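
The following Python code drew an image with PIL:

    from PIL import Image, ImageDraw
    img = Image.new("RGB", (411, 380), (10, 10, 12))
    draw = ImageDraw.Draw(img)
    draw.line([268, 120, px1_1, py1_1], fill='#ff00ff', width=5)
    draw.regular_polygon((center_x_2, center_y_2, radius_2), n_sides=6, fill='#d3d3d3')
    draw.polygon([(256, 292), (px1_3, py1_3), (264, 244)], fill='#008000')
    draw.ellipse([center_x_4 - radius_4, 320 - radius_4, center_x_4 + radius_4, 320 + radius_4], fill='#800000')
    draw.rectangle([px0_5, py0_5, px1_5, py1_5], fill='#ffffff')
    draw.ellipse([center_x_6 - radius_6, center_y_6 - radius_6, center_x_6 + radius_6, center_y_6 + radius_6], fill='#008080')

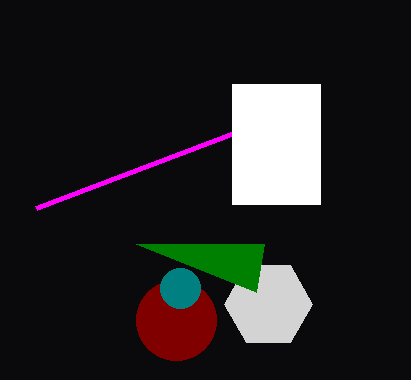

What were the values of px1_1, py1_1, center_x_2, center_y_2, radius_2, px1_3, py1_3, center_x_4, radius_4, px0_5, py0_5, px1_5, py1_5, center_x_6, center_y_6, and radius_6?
px1_1 = 36, py1_1 = 208, center_x_2 = 268, center_y_2 = 304, radius_2 = 44, px1_3 = 136, py1_3 = 244, center_x_4 = 176, radius_4 = 40, px0_5 = 232, py0_5 = 84, px1_5 = 320, py1_5 = 204, center_x_6 = 180, center_y_6 = 288, radius_6 = 20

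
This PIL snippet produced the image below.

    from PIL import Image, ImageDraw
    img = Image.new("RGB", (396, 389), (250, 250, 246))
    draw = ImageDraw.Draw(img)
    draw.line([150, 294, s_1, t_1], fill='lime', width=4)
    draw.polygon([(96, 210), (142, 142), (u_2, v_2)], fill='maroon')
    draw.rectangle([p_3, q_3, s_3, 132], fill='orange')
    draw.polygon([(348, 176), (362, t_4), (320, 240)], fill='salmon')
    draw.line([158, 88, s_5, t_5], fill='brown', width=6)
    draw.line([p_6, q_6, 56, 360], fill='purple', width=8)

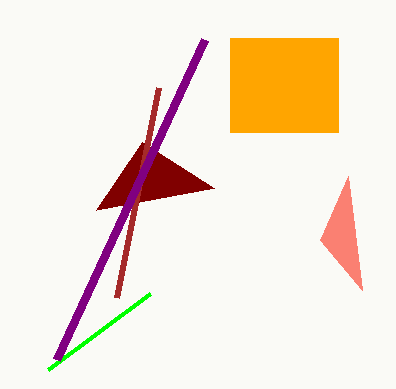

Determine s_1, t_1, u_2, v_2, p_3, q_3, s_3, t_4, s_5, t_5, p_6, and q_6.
s_1 = 48
t_1 = 370
u_2 = 214
v_2 = 188
p_3 = 230
q_3 = 38
s_3 = 338
t_4 = 290
s_5 = 116
t_5 = 298
p_6 = 204
q_6 = 40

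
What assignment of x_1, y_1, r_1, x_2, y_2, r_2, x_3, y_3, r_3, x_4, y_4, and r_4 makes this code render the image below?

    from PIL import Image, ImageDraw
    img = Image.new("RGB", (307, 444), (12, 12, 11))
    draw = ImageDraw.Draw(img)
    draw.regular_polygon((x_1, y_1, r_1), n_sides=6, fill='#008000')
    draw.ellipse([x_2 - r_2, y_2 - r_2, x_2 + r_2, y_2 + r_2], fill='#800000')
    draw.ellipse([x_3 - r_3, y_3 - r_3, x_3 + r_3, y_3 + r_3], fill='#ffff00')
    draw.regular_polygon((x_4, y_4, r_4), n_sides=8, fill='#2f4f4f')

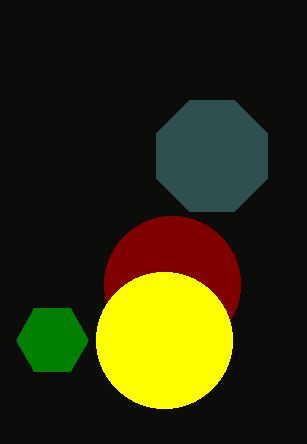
x_1 = 52
y_1 = 340
r_1 = 36
x_2 = 172
y_2 = 284
r_2 = 68
x_3 = 164
y_3 = 340
r_3 = 68
x_4 = 212
y_4 = 156
r_4 = 60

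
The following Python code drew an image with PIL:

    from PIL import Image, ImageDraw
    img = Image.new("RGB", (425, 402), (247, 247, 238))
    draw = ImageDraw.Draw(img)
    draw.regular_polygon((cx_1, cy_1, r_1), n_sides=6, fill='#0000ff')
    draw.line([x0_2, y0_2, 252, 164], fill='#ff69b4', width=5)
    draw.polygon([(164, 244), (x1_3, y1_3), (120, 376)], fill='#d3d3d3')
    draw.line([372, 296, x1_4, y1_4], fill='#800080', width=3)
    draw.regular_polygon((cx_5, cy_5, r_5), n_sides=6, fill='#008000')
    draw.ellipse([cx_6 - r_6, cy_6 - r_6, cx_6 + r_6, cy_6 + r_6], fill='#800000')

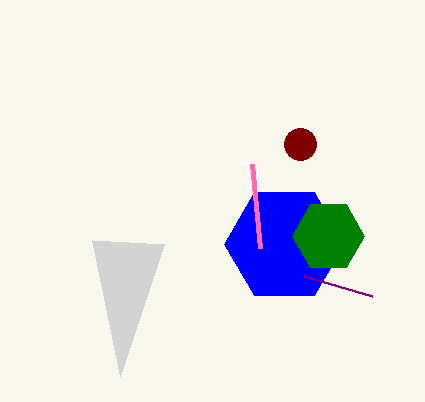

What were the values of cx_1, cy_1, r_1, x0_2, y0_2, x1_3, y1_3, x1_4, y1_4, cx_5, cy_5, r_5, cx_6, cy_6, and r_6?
cx_1 = 284
cy_1 = 244
r_1 = 60
x0_2 = 260
y0_2 = 248
x1_3 = 92
y1_3 = 240
x1_4 = 304
y1_4 = 276
cx_5 = 328
cy_5 = 236
r_5 = 36
cx_6 = 300
cy_6 = 144
r_6 = 16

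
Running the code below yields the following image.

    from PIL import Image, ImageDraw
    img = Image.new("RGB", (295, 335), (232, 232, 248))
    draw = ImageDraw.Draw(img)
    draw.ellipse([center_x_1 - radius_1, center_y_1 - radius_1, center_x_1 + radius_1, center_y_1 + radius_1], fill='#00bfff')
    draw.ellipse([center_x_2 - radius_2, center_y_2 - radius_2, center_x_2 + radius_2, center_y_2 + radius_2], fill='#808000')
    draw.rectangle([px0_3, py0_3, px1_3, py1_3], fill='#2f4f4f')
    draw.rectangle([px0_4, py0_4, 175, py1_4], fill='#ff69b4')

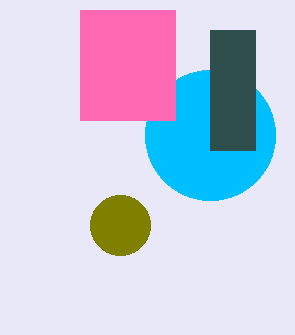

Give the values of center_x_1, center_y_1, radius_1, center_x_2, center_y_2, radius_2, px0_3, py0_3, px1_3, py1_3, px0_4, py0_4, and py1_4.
center_x_1 = 210; center_y_1 = 135; radius_1 = 65; center_x_2 = 120; center_y_2 = 225; radius_2 = 30; px0_3 = 210; py0_3 = 30; px1_3 = 255; py1_3 = 150; px0_4 = 80; py0_4 = 10; py1_4 = 120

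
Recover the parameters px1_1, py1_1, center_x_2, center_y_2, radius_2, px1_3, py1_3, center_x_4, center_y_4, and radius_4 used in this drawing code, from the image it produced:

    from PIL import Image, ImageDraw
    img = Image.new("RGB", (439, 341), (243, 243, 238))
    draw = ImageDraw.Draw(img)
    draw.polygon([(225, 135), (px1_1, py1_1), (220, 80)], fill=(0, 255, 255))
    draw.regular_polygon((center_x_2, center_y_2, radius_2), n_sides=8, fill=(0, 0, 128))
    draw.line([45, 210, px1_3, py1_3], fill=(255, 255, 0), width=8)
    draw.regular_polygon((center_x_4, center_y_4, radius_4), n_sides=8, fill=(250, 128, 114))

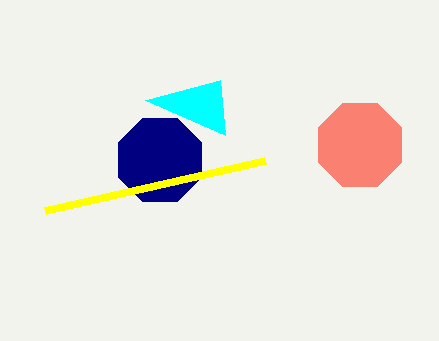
px1_1 = 145, py1_1 = 100, center_x_2 = 160, center_y_2 = 160, radius_2 = 45, px1_3 = 265, py1_3 = 160, center_x_4 = 360, center_y_4 = 145, radius_4 = 45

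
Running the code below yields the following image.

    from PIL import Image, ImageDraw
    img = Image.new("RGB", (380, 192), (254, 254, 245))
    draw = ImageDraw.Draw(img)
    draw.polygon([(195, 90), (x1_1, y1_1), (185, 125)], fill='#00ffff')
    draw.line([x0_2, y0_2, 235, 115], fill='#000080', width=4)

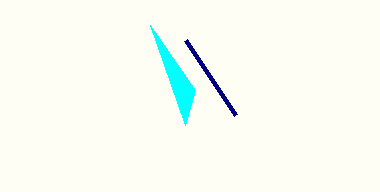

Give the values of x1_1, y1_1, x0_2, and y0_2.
x1_1 = 150; y1_1 = 25; x0_2 = 185; y0_2 = 40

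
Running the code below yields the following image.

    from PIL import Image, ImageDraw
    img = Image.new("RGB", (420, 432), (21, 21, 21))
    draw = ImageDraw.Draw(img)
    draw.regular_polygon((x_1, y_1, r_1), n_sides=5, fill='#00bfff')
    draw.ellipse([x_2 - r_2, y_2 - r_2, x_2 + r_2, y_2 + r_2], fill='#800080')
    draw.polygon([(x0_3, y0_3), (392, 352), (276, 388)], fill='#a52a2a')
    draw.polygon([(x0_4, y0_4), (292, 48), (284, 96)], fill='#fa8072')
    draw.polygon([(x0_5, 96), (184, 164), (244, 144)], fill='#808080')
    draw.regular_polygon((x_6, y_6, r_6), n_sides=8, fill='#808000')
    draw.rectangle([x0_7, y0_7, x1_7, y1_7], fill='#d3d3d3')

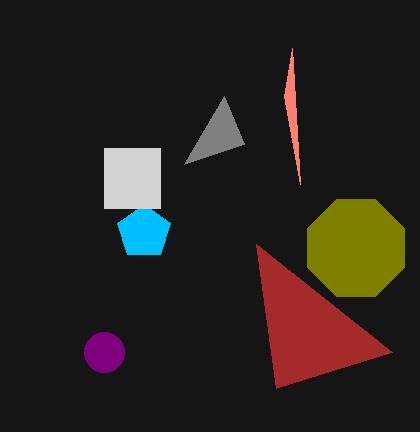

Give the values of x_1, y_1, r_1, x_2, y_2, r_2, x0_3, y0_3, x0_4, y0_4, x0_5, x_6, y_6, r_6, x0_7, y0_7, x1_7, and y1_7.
x_1 = 144
y_1 = 232
r_1 = 28
x_2 = 104
y_2 = 352
r_2 = 20
x0_3 = 256
y0_3 = 244
x0_4 = 300
y0_4 = 184
x0_5 = 224
x_6 = 356
y_6 = 248
r_6 = 52
x0_7 = 104
y0_7 = 148
x1_7 = 160
y1_7 = 208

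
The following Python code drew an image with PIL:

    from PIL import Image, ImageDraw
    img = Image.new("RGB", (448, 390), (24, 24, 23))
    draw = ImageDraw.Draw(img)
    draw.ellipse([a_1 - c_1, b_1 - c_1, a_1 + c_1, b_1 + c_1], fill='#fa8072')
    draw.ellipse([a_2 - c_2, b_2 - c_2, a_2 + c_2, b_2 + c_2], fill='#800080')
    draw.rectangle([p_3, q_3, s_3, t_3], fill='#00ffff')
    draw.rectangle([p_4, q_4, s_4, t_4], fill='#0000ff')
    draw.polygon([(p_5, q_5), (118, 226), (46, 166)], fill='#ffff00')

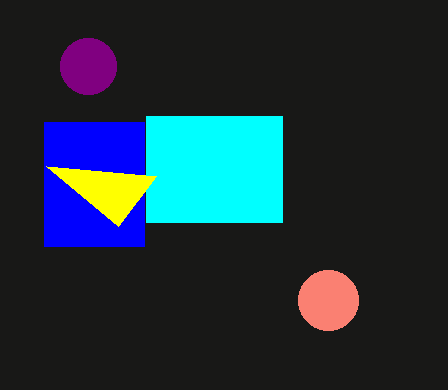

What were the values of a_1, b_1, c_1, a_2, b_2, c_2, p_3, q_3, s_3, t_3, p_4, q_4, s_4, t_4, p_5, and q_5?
a_1 = 328; b_1 = 300; c_1 = 30; a_2 = 88; b_2 = 66; c_2 = 28; p_3 = 146; q_3 = 116; s_3 = 282; t_3 = 222; p_4 = 44; q_4 = 122; s_4 = 144; t_4 = 246; p_5 = 156; q_5 = 176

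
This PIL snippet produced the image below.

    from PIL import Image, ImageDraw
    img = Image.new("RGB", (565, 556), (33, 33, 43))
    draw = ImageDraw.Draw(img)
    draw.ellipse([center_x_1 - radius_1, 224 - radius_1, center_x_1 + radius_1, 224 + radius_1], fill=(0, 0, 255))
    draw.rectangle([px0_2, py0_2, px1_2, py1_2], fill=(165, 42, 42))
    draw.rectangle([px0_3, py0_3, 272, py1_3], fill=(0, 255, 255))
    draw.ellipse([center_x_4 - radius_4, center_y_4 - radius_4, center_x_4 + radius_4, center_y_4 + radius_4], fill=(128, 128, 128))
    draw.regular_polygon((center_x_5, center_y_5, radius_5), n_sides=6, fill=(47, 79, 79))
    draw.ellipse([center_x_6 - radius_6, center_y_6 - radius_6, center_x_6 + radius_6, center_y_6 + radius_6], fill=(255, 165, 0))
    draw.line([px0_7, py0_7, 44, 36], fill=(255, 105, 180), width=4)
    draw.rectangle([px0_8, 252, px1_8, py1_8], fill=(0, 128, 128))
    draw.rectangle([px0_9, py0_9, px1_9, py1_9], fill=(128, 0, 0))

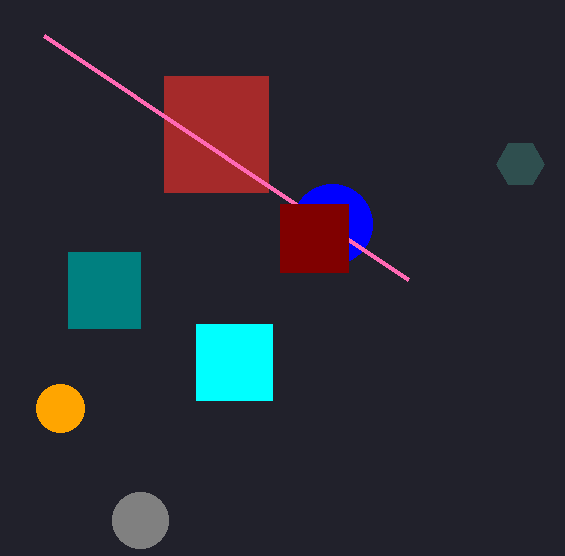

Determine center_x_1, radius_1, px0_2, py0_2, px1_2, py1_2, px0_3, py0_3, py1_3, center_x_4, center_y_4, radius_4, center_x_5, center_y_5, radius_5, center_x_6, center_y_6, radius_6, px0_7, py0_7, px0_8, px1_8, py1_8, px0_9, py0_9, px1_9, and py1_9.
center_x_1 = 332, radius_1 = 40, px0_2 = 164, py0_2 = 76, px1_2 = 268, py1_2 = 192, px0_3 = 196, py0_3 = 324, py1_3 = 400, center_x_4 = 140, center_y_4 = 520, radius_4 = 28, center_x_5 = 520, center_y_5 = 164, radius_5 = 24, center_x_6 = 60, center_y_6 = 408, radius_6 = 24, px0_7 = 408, py0_7 = 280, px0_8 = 68, px1_8 = 140, py1_8 = 328, px0_9 = 280, py0_9 = 204, px1_9 = 348, py1_9 = 272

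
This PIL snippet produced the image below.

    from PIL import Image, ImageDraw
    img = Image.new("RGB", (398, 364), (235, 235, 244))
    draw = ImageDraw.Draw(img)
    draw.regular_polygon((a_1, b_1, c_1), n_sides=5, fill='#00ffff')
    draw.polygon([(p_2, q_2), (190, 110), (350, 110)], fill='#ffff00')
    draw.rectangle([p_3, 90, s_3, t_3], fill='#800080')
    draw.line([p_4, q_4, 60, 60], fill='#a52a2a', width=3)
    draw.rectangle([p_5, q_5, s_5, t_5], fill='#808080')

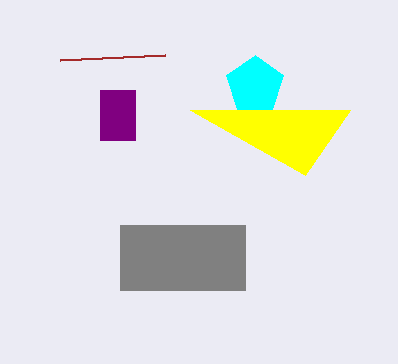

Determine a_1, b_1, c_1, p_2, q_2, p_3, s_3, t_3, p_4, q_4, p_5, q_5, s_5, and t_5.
a_1 = 255
b_1 = 85
c_1 = 30
p_2 = 305
q_2 = 175
p_3 = 100
s_3 = 135
t_3 = 140
p_4 = 165
q_4 = 55
p_5 = 120
q_5 = 225
s_5 = 245
t_5 = 290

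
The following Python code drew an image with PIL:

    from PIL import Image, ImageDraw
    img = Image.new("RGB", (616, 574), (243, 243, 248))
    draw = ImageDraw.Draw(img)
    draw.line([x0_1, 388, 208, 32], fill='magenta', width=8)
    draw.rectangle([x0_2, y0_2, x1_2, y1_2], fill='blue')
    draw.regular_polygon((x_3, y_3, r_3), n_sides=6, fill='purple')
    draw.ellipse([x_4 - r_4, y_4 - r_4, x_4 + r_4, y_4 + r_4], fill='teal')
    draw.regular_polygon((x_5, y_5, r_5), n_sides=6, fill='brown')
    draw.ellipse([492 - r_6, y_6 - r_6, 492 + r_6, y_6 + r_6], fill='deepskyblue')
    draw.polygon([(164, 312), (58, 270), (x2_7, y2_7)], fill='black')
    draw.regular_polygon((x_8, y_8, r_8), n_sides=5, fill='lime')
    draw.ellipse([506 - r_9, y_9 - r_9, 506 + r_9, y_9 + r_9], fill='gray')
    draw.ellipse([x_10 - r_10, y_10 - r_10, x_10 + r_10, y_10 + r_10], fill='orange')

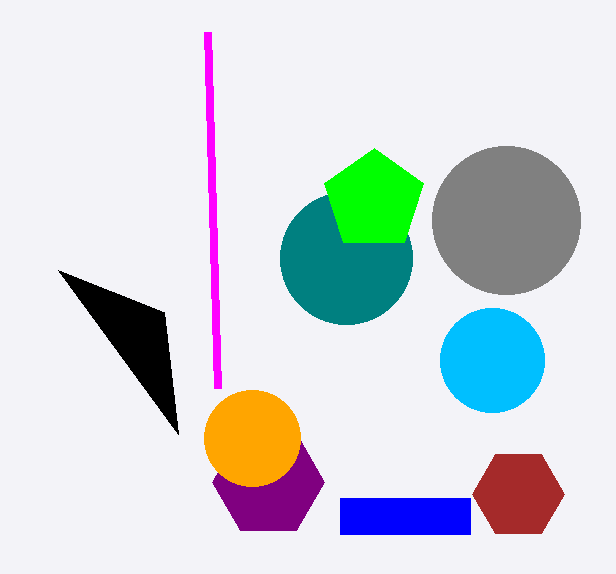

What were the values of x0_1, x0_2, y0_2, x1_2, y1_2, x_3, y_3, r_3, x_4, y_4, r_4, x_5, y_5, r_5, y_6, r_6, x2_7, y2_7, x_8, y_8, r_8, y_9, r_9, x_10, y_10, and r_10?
x0_1 = 218
x0_2 = 340
y0_2 = 498
x1_2 = 470
y1_2 = 534
x_3 = 268
y_3 = 482
r_3 = 56
x_4 = 346
y_4 = 258
r_4 = 66
x_5 = 518
y_5 = 494
r_5 = 46
y_6 = 360
r_6 = 52
x2_7 = 178
y2_7 = 434
x_8 = 374
y_8 = 200
r_8 = 52
y_9 = 220
r_9 = 74
x_10 = 252
y_10 = 438
r_10 = 48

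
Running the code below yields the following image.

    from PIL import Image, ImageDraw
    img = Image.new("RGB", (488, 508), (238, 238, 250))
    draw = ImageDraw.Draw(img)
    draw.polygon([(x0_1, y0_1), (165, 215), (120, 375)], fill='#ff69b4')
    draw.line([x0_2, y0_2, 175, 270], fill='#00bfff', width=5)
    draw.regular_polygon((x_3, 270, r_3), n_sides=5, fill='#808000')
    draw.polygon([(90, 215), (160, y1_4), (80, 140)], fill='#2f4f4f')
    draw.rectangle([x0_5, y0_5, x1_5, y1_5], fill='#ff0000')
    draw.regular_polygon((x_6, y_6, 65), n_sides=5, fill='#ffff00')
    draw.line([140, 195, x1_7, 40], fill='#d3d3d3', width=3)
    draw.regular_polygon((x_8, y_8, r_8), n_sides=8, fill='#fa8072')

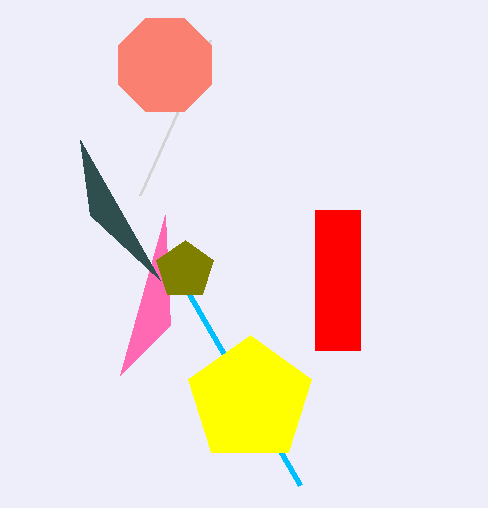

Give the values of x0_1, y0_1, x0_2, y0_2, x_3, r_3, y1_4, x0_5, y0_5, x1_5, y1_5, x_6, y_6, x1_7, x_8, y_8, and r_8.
x0_1 = 170, y0_1 = 325, x0_2 = 300, y0_2 = 485, x_3 = 185, r_3 = 30, y1_4 = 280, x0_5 = 315, y0_5 = 210, x1_5 = 360, y1_5 = 350, x_6 = 250, y_6 = 400, x1_7 = 210, x_8 = 165, y_8 = 65, r_8 = 50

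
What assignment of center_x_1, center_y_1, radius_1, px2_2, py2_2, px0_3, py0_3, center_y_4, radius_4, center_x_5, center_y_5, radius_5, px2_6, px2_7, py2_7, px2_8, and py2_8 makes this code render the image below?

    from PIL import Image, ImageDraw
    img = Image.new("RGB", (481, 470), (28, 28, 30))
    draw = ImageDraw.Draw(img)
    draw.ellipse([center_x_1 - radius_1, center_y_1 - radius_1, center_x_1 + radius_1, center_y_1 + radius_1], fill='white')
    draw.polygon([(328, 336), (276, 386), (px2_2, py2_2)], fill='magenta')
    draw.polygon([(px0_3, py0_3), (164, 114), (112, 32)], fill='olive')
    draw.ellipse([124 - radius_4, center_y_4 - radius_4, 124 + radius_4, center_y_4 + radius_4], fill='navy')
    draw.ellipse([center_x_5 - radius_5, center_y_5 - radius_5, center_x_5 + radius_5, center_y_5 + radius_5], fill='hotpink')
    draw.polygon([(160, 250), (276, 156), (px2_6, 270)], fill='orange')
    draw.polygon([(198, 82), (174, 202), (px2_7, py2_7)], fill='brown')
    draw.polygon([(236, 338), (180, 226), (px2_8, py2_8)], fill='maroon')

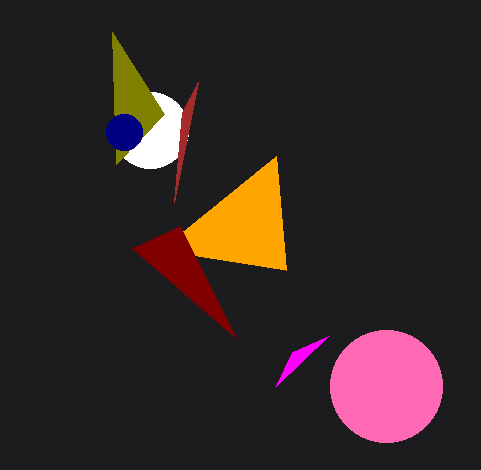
center_x_1 = 150; center_y_1 = 130; radius_1 = 38; px2_2 = 292; py2_2 = 352; px0_3 = 116; py0_3 = 164; center_y_4 = 132; radius_4 = 18; center_x_5 = 386; center_y_5 = 386; radius_5 = 56; px2_6 = 286; px2_7 = 182; py2_7 = 112; px2_8 = 132; py2_8 = 248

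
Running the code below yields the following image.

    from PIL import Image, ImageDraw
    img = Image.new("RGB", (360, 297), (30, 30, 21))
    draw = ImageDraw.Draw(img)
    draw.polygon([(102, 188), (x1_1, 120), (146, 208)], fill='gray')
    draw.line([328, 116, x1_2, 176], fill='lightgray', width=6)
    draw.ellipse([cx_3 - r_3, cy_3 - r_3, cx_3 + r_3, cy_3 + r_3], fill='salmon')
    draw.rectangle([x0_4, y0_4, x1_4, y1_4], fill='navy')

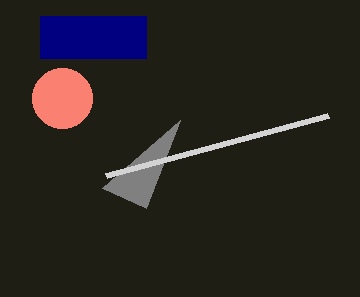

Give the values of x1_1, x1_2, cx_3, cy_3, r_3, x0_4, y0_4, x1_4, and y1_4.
x1_1 = 180; x1_2 = 106; cx_3 = 62; cy_3 = 98; r_3 = 30; x0_4 = 40; y0_4 = 16; x1_4 = 146; y1_4 = 58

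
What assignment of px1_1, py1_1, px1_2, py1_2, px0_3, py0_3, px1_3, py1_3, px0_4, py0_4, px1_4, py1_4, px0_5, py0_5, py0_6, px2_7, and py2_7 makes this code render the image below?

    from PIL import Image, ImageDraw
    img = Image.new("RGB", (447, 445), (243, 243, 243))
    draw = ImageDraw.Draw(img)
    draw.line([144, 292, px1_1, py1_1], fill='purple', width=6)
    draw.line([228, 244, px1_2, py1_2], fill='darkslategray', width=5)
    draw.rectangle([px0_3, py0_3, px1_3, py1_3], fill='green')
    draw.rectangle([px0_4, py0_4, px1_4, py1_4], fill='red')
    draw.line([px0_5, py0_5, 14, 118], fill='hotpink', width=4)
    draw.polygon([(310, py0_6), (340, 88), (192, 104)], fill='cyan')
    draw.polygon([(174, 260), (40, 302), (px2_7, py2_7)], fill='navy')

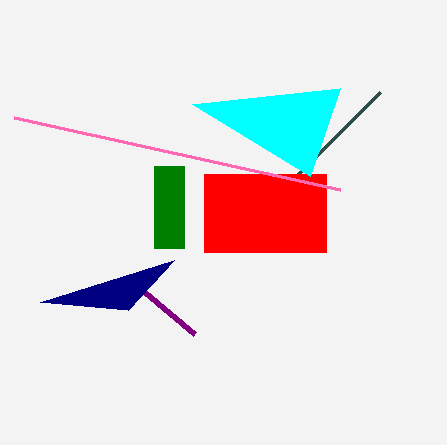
px1_1 = 194, py1_1 = 334, px1_2 = 380, py1_2 = 92, px0_3 = 154, py0_3 = 166, px1_3 = 184, py1_3 = 248, px0_4 = 204, py0_4 = 174, px1_4 = 326, py1_4 = 252, px0_5 = 340, py0_5 = 190, py0_6 = 176, px2_7 = 128, py2_7 = 310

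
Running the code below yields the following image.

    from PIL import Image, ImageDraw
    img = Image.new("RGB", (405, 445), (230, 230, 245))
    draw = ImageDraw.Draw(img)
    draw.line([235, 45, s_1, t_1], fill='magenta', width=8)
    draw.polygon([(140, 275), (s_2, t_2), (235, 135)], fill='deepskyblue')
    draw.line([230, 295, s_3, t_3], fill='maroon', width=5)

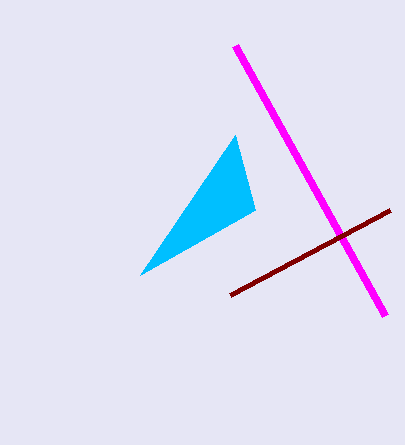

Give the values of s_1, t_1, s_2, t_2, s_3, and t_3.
s_1 = 385
t_1 = 315
s_2 = 255
t_2 = 210
s_3 = 390
t_3 = 210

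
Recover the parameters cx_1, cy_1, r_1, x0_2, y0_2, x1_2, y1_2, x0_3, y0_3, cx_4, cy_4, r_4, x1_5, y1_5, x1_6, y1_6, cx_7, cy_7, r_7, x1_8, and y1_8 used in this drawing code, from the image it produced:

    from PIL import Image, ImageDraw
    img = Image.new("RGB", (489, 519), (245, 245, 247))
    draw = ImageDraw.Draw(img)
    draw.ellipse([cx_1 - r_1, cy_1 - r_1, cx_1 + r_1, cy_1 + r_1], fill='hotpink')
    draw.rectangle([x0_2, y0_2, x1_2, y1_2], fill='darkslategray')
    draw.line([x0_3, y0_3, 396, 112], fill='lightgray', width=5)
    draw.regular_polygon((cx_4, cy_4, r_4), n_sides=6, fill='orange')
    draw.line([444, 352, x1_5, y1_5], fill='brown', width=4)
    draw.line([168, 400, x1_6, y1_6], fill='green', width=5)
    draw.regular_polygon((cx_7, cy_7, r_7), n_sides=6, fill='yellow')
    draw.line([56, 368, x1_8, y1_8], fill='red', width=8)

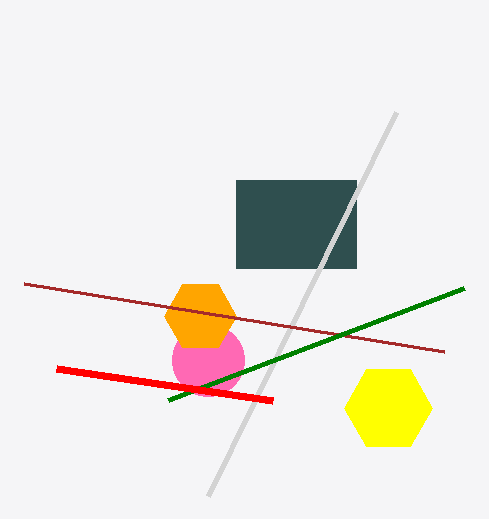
cx_1 = 208, cy_1 = 360, r_1 = 36, x0_2 = 236, y0_2 = 180, x1_2 = 356, y1_2 = 268, x0_3 = 208, y0_3 = 496, cx_4 = 200, cy_4 = 316, r_4 = 36, x1_5 = 24, y1_5 = 284, x1_6 = 464, y1_6 = 288, cx_7 = 388, cy_7 = 408, r_7 = 44, x1_8 = 272, y1_8 = 400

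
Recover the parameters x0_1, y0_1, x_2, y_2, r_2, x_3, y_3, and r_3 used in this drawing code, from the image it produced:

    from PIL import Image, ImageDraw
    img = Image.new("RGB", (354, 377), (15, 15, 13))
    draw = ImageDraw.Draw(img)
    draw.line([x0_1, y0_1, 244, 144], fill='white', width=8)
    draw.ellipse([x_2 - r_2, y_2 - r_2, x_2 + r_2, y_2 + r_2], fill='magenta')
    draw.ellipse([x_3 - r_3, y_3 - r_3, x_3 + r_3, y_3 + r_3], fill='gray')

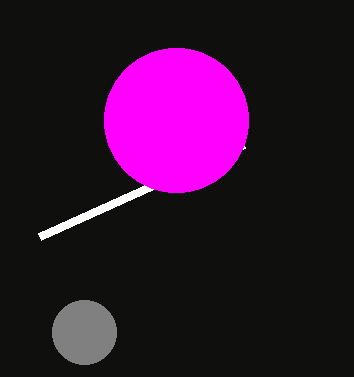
x0_1 = 40; y0_1 = 236; x_2 = 176; y_2 = 120; r_2 = 72; x_3 = 84; y_3 = 332; r_3 = 32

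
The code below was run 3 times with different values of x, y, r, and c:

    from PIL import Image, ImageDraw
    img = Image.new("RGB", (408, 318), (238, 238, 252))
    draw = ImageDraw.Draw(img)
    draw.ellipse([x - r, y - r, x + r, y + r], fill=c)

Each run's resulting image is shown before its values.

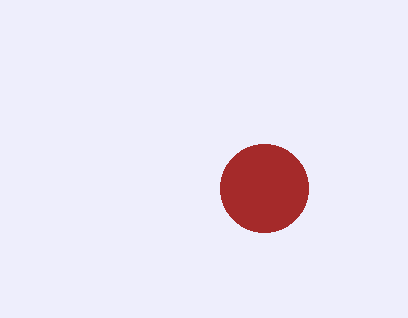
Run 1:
x = 264
y = 188
r = 44
c = 'brown'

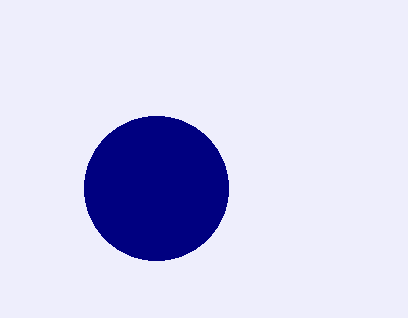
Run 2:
x = 156, y = 188, r = 72, c = 'navy'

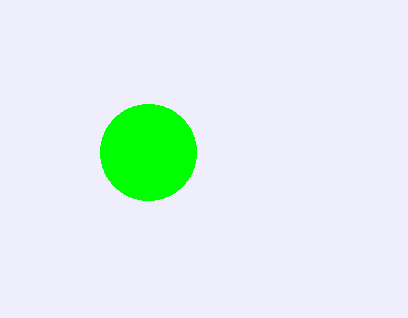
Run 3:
x = 148; y = 152; r = 48; c = 'lime'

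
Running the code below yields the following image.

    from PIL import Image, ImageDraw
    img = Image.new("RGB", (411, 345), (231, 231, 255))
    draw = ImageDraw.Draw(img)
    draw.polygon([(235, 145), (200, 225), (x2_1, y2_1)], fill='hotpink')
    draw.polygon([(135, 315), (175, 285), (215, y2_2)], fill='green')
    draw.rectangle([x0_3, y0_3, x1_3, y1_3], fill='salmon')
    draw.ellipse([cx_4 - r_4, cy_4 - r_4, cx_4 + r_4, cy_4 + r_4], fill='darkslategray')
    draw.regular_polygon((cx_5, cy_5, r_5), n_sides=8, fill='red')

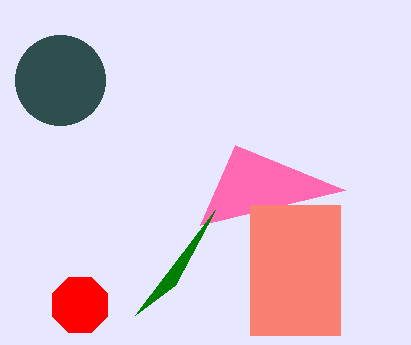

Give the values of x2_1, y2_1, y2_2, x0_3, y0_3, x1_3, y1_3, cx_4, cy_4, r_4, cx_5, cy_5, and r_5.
x2_1 = 345; y2_1 = 190; y2_2 = 210; x0_3 = 250; y0_3 = 205; x1_3 = 340; y1_3 = 335; cx_4 = 60; cy_4 = 80; r_4 = 45; cx_5 = 80; cy_5 = 305; r_5 = 30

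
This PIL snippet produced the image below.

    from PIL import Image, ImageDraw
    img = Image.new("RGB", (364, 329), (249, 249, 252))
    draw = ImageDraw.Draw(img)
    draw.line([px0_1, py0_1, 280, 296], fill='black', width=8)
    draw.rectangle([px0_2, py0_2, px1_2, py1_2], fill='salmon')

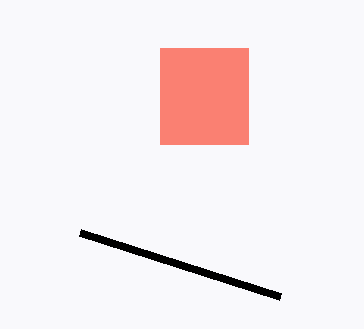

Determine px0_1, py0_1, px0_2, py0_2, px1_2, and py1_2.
px0_1 = 80, py0_1 = 232, px0_2 = 160, py0_2 = 48, px1_2 = 248, py1_2 = 144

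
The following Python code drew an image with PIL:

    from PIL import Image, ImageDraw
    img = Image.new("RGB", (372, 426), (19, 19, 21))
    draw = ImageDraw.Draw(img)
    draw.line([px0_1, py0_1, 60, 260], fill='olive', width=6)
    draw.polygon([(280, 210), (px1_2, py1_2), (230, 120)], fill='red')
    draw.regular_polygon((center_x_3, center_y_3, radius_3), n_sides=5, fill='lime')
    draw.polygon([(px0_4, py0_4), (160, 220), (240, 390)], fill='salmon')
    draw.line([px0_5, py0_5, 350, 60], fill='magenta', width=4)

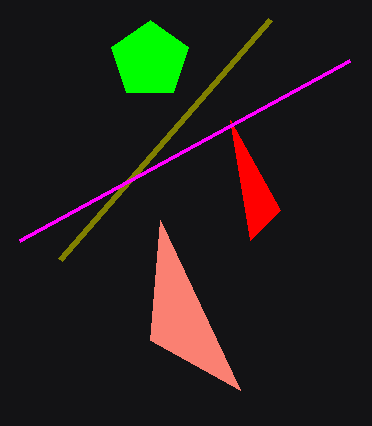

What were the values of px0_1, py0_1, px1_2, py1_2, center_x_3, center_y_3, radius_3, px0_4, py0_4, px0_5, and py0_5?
px0_1 = 270
py0_1 = 20
px1_2 = 250
py1_2 = 240
center_x_3 = 150
center_y_3 = 60
radius_3 = 40
px0_4 = 150
py0_4 = 340
px0_5 = 20
py0_5 = 240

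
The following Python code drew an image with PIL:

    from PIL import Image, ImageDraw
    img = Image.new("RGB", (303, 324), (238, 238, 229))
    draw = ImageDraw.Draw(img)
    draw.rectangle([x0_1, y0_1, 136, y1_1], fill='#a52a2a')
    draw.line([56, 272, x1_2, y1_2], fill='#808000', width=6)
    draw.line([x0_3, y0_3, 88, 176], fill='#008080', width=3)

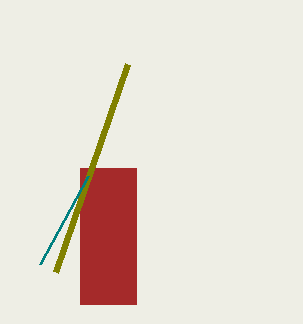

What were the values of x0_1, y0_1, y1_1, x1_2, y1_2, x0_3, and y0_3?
x0_1 = 80, y0_1 = 168, y1_1 = 304, x1_2 = 128, y1_2 = 64, x0_3 = 40, y0_3 = 264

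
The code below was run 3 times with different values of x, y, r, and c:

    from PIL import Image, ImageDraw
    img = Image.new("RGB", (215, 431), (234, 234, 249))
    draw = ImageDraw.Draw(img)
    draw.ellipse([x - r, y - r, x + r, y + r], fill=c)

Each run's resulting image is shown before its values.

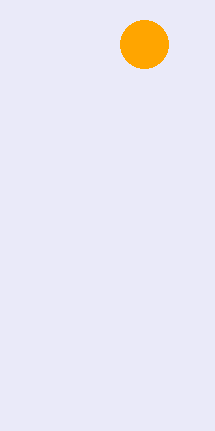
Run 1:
x = 144, y = 44, r = 24, c = 'orange'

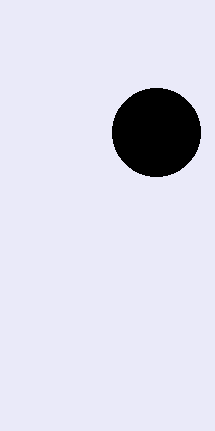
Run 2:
x = 156
y = 132
r = 44
c = 'black'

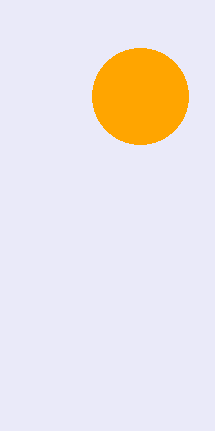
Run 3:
x = 140; y = 96; r = 48; c = 'orange'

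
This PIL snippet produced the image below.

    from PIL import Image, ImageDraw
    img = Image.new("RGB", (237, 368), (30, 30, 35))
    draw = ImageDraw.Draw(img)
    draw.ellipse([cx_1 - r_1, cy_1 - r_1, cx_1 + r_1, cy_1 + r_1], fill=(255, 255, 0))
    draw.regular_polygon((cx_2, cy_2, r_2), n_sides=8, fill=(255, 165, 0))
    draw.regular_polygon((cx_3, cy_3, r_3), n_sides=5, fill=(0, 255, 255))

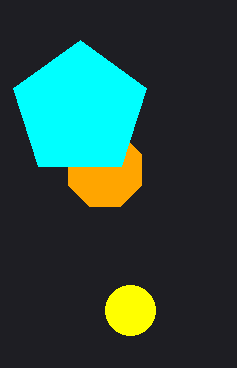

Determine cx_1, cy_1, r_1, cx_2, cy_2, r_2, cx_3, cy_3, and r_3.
cx_1 = 130; cy_1 = 310; r_1 = 25; cx_2 = 105; cy_2 = 170; r_2 = 40; cx_3 = 80; cy_3 = 110; r_3 = 70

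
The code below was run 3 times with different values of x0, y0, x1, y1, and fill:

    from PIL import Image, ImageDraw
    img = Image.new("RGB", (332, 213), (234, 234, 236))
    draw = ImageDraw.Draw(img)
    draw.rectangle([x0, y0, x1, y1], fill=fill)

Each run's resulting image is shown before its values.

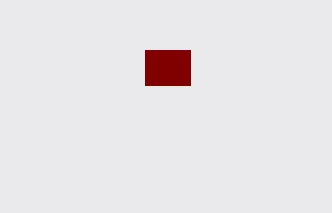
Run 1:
x0 = 145
y0 = 50
x1 = 190
y1 = 85
fill = 'maroon'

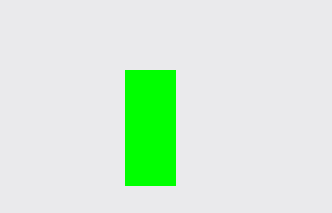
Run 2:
x0 = 125, y0 = 70, x1 = 175, y1 = 185, fill = 'lime'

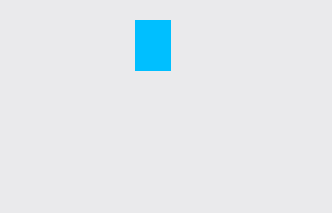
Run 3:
x0 = 135
y0 = 20
x1 = 170
y1 = 70
fill = 'deepskyblue'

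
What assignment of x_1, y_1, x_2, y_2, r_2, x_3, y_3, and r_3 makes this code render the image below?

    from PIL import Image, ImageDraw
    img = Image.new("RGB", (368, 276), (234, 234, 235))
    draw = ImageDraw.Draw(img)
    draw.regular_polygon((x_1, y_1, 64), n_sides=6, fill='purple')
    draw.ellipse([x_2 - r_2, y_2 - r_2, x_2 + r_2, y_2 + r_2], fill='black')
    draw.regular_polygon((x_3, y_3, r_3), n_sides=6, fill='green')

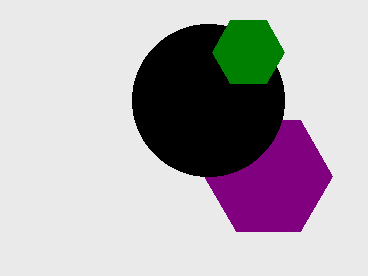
x_1 = 268; y_1 = 176; x_2 = 208; y_2 = 100; r_2 = 76; x_3 = 248; y_3 = 52; r_3 = 36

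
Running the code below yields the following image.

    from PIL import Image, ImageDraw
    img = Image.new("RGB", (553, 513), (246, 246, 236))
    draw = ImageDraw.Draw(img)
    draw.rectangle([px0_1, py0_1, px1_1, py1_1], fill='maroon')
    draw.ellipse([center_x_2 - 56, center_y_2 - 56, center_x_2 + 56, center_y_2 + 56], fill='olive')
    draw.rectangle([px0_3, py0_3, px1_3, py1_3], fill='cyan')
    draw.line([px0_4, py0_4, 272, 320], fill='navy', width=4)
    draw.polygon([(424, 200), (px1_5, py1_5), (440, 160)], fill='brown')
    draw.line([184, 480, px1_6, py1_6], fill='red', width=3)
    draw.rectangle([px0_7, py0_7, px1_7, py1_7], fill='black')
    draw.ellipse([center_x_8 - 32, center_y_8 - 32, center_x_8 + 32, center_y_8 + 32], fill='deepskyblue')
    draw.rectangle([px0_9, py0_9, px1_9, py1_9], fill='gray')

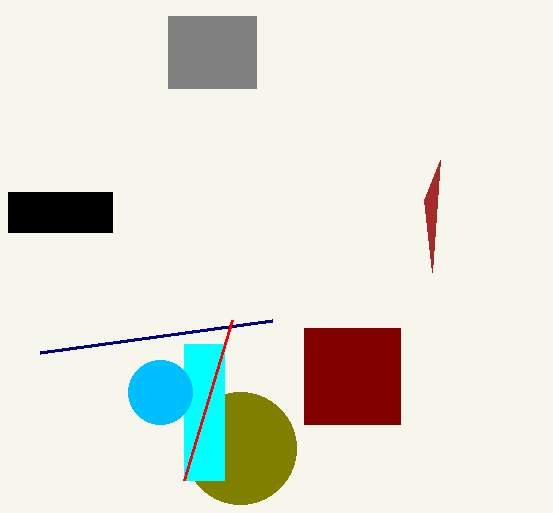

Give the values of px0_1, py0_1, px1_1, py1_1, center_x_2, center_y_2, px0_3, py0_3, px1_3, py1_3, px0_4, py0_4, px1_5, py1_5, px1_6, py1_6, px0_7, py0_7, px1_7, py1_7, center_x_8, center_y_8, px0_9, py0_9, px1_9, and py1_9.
px0_1 = 304
py0_1 = 328
px1_1 = 400
py1_1 = 424
center_x_2 = 240
center_y_2 = 448
px0_3 = 184
py0_3 = 344
px1_3 = 224
py1_3 = 480
px0_4 = 40
py0_4 = 352
px1_5 = 432
py1_5 = 272
px1_6 = 232
py1_6 = 320
px0_7 = 8
py0_7 = 192
px1_7 = 112
py1_7 = 232
center_x_8 = 160
center_y_8 = 392
px0_9 = 168
py0_9 = 16
px1_9 = 256
py1_9 = 88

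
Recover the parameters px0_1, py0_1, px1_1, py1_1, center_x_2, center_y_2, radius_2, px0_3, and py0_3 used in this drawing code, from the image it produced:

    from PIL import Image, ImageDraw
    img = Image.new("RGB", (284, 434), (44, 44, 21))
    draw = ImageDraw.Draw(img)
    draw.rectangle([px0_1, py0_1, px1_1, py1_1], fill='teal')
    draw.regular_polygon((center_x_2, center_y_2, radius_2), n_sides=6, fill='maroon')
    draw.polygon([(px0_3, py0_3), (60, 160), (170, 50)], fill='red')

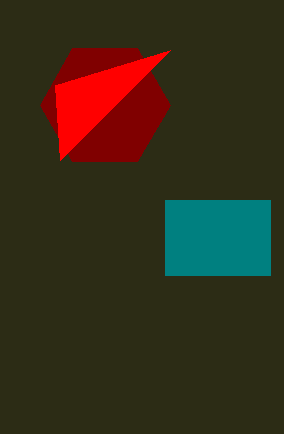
px0_1 = 165, py0_1 = 200, px1_1 = 270, py1_1 = 275, center_x_2 = 105, center_y_2 = 105, radius_2 = 65, px0_3 = 55, py0_3 = 85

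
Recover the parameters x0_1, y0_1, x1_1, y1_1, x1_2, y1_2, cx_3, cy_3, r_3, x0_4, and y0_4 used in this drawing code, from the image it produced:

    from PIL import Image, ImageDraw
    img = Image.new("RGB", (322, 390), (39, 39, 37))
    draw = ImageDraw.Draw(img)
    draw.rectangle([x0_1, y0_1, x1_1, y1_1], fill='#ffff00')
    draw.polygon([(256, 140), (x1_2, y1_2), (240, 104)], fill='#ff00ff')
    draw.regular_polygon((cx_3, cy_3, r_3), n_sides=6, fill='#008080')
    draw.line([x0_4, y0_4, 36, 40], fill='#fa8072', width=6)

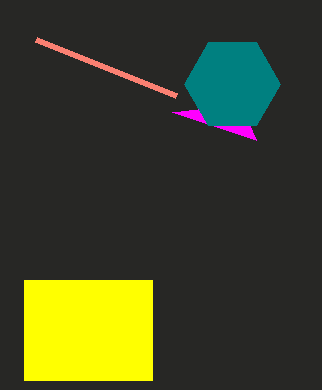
x0_1 = 24; y0_1 = 280; x1_1 = 152; y1_1 = 380; x1_2 = 172; y1_2 = 112; cx_3 = 232; cy_3 = 84; r_3 = 48; x0_4 = 176; y0_4 = 96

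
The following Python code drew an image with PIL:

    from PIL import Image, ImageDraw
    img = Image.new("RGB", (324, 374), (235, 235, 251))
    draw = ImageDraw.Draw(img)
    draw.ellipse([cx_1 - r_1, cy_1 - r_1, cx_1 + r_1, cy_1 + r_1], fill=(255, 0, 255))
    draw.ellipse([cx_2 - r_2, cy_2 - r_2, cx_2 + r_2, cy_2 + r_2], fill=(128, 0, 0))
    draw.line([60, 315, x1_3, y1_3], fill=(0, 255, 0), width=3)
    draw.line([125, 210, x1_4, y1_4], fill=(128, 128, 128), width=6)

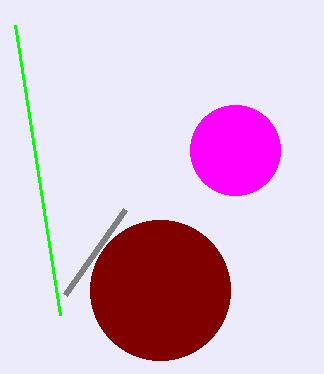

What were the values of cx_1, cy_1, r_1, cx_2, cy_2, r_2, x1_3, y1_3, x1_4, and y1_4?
cx_1 = 235; cy_1 = 150; r_1 = 45; cx_2 = 160; cy_2 = 290; r_2 = 70; x1_3 = 15; y1_3 = 25; x1_4 = 65; y1_4 = 295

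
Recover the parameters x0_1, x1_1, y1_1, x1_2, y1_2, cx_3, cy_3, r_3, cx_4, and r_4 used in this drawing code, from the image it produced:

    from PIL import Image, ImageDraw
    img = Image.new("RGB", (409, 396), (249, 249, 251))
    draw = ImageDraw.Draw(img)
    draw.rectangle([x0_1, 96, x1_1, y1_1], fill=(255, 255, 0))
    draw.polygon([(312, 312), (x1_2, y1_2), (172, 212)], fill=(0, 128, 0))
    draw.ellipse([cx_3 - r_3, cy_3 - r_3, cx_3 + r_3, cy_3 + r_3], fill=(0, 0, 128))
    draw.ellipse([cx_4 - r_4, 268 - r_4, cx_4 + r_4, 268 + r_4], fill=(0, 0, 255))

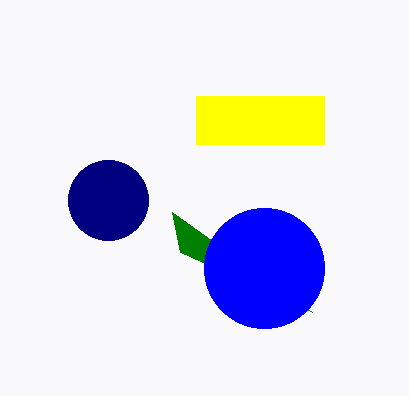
x0_1 = 196; x1_1 = 324; y1_1 = 144; x1_2 = 180; y1_2 = 252; cx_3 = 108; cy_3 = 200; r_3 = 40; cx_4 = 264; r_4 = 60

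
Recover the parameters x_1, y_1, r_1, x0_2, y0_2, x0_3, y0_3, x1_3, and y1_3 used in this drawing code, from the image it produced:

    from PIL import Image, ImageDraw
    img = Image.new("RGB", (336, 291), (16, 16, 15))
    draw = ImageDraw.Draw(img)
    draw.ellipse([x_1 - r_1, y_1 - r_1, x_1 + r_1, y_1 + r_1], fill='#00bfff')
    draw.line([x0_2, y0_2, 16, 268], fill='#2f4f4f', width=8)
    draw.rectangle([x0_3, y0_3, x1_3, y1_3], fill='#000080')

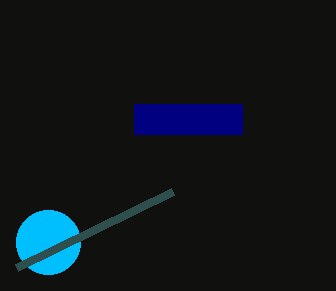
x_1 = 48
y_1 = 242
r_1 = 32
x0_2 = 172
y0_2 = 192
x0_3 = 134
y0_3 = 104
x1_3 = 242
y1_3 = 134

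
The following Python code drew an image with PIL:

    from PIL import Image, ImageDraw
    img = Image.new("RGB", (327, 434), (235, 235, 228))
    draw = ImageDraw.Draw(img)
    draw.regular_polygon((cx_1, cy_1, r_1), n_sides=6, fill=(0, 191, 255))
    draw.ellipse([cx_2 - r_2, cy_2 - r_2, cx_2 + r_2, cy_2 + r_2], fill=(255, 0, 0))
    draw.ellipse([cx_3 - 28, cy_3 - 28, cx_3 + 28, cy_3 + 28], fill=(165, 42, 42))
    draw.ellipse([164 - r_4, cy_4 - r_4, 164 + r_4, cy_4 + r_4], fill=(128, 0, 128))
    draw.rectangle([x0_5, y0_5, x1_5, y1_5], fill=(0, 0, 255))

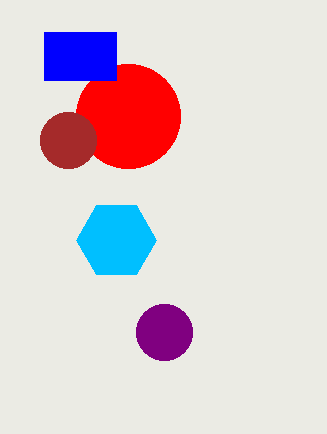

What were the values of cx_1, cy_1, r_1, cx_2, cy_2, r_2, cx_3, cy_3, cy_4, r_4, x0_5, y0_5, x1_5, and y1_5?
cx_1 = 116; cy_1 = 240; r_1 = 40; cx_2 = 128; cy_2 = 116; r_2 = 52; cx_3 = 68; cy_3 = 140; cy_4 = 332; r_4 = 28; x0_5 = 44; y0_5 = 32; x1_5 = 116; y1_5 = 80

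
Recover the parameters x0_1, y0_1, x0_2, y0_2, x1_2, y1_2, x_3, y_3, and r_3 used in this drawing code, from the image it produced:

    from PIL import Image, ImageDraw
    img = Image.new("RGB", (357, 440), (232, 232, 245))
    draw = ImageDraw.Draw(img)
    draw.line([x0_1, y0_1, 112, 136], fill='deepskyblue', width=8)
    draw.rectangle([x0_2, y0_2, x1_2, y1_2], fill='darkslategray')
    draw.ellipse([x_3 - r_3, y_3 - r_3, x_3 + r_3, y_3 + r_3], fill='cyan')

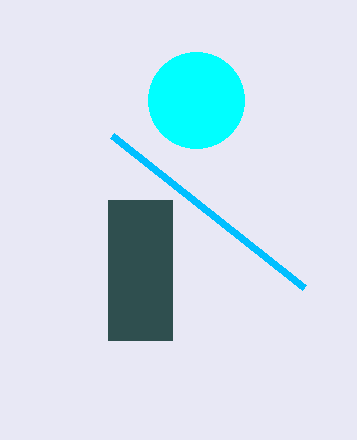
x0_1 = 304, y0_1 = 288, x0_2 = 108, y0_2 = 200, x1_2 = 172, y1_2 = 340, x_3 = 196, y_3 = 100, r_3 = 48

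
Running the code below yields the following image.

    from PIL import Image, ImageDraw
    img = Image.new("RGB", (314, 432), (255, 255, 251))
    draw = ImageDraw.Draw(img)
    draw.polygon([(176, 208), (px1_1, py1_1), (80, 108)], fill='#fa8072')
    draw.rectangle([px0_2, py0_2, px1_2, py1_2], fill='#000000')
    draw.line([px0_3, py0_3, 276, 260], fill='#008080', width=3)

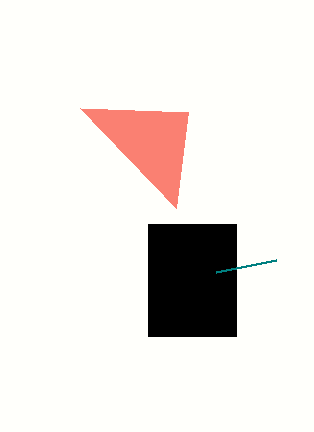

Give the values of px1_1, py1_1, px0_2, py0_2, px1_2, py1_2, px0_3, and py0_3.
px1_1 = 188
py1_1 = 112
px0_2 = 148
py0_2 = 224
px1_2 = 236
py1_2 = 336
px0_3 = 216
py0_3 = 272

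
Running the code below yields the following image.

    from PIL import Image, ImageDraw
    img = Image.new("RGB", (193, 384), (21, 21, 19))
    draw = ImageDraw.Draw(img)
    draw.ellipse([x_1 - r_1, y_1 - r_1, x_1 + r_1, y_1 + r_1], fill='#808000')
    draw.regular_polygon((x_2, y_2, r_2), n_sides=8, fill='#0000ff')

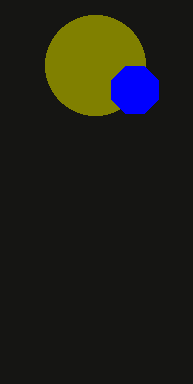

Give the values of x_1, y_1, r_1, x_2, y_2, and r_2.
x_1 = 95
y_1 = 65
r_1 = 50
x_2 = 135
y_2 = 90
r_2 = 25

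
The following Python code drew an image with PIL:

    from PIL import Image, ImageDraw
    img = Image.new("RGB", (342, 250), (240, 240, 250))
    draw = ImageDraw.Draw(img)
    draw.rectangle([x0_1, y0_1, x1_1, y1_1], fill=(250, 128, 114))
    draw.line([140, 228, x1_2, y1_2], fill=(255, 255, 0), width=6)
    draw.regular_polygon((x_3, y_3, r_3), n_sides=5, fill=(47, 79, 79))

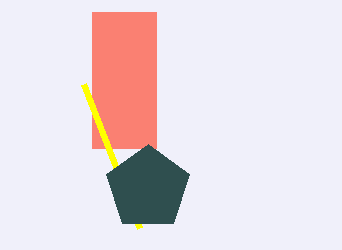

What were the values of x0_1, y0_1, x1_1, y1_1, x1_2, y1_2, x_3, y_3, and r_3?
x0_1 = 92, y0_1 = 12, x1_1 = 156, y1_1 = 148, x1_2 = 84, y1_2 = 84, x_3 = 148, y_3 = 188, r_3 = 44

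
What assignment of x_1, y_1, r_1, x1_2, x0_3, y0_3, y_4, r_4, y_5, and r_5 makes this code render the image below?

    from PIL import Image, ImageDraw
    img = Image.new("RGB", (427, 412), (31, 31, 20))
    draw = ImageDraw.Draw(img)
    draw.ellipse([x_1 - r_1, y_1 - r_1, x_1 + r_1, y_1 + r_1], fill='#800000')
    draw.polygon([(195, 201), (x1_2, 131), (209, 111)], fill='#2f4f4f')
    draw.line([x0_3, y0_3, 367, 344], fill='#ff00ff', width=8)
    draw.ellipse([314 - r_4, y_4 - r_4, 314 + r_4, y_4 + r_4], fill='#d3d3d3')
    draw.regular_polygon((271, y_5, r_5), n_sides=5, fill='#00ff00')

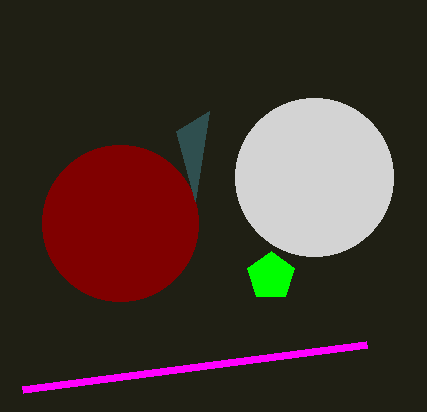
x_1 = 120; y_1 = 223; r_1 = 78; x1_2 = 176; x0_3 = 23; y0_3 = 389; y_4 = 177; r_4 = 79; y_5 = 276; r_5 = 25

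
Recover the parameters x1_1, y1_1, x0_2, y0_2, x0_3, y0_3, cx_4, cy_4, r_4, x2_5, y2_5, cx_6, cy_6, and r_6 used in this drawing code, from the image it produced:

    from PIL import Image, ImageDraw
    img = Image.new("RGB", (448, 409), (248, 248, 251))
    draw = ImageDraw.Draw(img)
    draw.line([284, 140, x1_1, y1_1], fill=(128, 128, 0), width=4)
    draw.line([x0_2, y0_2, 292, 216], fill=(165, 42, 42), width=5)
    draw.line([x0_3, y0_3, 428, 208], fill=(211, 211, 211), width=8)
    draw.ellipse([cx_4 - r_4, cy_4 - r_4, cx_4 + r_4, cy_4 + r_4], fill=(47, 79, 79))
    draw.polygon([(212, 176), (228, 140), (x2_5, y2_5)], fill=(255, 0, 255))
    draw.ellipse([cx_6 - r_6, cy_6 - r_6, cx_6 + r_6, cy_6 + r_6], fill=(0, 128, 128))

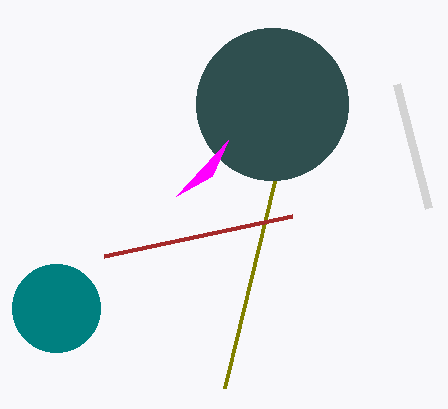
x1_1 = 224
y1_1 = 388
x0_2 = 104
y0_2 = 256
x0_3 = 396
y0_3 = 84
cx_4 = 272
cy_4 = 104
r_4 = 76
x2_5 = 176
y2_5 = 196
cx_6 = 56
cy_6 = 308
r_6 = 44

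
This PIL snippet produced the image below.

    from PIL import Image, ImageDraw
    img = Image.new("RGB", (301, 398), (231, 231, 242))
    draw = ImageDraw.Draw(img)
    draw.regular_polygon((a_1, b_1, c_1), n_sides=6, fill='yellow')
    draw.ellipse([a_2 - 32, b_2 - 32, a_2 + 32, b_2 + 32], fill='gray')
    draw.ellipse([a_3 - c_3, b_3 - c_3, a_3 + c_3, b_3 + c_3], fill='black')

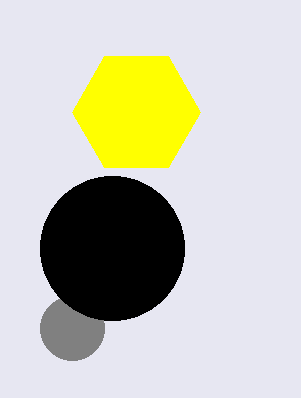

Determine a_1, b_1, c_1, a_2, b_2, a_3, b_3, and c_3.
a_1 = 136
b_1 = 112
c_1 = 64
a_2 = 72
b_2 = 328
a_3 = 112
b_3 = 248
c_3 = 72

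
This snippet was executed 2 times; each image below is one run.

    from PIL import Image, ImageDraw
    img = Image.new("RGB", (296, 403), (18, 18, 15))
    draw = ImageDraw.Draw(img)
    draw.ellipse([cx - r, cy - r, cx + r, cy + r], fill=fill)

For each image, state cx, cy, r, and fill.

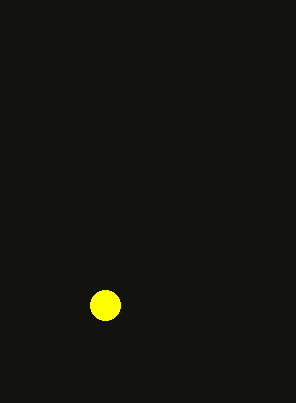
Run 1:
cx = 105; cy = 305; r = 15; fill = 'yellow'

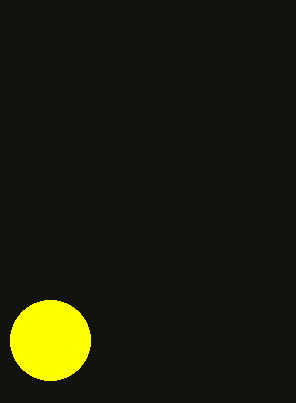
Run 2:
cx = 50, cy = 340, r = 40, fill = 'yellow'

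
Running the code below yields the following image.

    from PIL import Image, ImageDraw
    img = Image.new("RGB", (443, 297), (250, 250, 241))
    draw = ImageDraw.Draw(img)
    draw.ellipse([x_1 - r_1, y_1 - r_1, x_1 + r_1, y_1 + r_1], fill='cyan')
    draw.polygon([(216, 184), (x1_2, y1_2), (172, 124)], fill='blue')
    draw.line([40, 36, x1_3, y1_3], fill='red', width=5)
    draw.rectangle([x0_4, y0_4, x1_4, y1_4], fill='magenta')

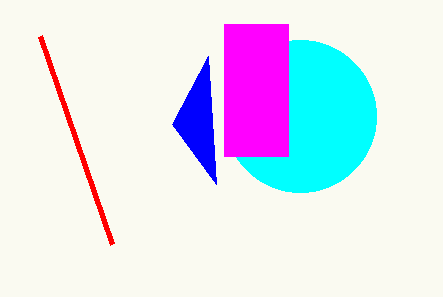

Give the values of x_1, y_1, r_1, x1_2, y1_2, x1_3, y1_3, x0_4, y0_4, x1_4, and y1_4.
x_1 = 300
y_1 = 116
r_1 = 76
x1_2 = 208
y1_2 = 56
x1_3 = 112
y1_3 = 244
x0_4 = 224
y0_4 = 24
x1_4 = 288
y1_4 = 156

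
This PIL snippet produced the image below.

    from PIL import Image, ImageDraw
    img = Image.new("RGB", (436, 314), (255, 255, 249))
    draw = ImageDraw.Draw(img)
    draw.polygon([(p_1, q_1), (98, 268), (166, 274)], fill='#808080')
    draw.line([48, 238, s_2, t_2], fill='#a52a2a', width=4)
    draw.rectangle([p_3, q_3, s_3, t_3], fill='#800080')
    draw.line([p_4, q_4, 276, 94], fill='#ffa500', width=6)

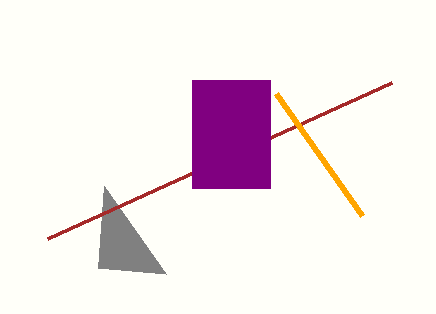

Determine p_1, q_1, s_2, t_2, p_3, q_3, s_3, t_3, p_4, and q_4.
p_1 = 104, q_1 = 186, s_2 = 392, t_2 = 82, p_3 = 192, q_3 = 80, s_3 = 270, t_3 = 188, p_4 = 362, q_4 = 216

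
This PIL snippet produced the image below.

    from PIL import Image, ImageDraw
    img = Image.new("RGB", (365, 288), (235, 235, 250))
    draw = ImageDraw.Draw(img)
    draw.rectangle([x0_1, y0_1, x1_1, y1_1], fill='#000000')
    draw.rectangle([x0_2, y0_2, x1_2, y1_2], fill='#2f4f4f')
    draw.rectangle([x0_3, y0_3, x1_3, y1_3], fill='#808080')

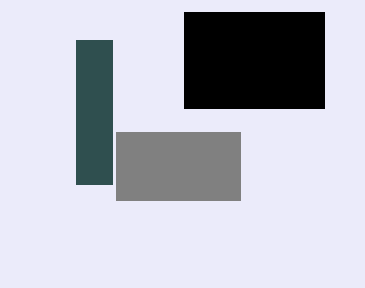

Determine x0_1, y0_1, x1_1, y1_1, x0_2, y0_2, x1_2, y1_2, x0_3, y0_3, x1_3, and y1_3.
x0_1 = 184
y0_1 = 12
x1_1 = 324
y1_1 = 108
x0_2 = 76
y0_2 = 40
x1_2 = 112
y1_2 = 184
x0_3 = 116
y0_3 = 132
x1_3 = 240
y1_3 = 200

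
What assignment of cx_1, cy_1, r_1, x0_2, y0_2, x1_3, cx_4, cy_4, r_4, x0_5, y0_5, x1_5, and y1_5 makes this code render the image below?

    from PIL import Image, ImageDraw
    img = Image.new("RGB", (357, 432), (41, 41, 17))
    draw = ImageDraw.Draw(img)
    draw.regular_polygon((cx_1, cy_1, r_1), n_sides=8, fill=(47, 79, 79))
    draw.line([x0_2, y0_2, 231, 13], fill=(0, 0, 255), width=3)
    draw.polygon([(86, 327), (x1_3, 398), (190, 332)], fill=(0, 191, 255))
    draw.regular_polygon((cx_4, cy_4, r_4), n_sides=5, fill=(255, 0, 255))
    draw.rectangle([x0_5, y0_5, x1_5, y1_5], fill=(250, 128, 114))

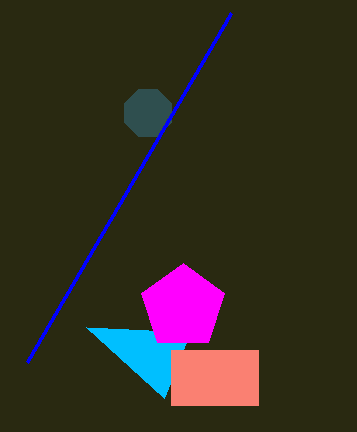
cx_1 = 148, cy_1 = 113, r_1 = 25, x0_2 = 27, y0_2 = 362, x1_3 = 164, cx_4 = 183, cy_4 = 307, r_4 = 44, x0_5 = 171, y0_5 = 350, x1_5 = 258, y1_5 = 405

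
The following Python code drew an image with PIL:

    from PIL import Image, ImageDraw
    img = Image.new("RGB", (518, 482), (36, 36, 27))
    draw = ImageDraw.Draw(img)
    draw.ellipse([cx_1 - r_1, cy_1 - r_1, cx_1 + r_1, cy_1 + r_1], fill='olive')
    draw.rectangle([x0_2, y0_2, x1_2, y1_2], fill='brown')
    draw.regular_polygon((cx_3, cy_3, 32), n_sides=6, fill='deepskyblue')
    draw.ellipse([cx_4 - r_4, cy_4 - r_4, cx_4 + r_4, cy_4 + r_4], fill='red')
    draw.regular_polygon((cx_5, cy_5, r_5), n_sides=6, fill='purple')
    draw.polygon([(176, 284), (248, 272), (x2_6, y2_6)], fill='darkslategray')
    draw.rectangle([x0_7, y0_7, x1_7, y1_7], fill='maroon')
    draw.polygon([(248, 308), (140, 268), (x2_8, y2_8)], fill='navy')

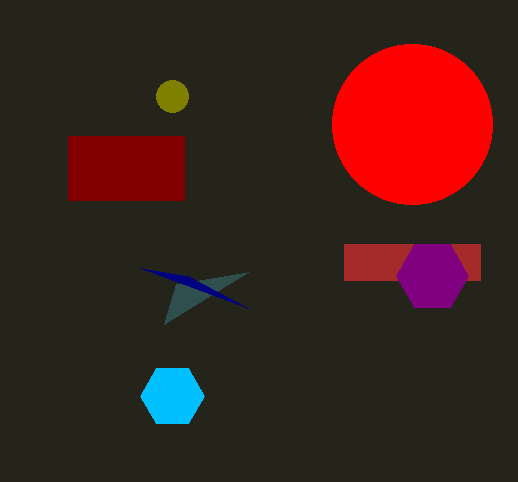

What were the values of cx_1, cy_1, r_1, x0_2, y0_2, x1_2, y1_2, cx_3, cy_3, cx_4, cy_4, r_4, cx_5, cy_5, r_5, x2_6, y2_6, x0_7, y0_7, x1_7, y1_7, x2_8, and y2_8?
cx_1 = 172
cy_1 = 96
r_1 = 16
x0_2 = 344
y0_2 = 244
x1_2 = 480
y1_2 = 280
cx_3 = 172
cy_3 = 396
cx_4 = 412
cy_4 = 124
r_4 = 80
cx_5 = 432
cy_5 = 276
r_5 = 36
x2_6 = 164
y2_6 = 324
x0_7 = 68
y0_7 = 136
x1_7 = 184
y1_7 = 200
x2_8 = 188
y2_8 = 276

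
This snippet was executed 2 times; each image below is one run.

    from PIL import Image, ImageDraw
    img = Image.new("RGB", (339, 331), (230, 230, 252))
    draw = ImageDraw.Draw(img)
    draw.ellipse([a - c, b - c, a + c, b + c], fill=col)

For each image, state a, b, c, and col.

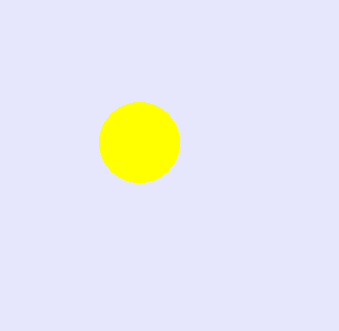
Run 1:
a = 139, b = 142, c = 40, col = 'yellow'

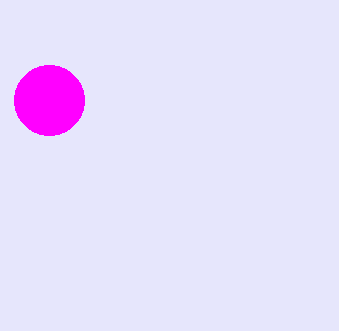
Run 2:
a = 49, b = 100, c = 35, col = 'magenta'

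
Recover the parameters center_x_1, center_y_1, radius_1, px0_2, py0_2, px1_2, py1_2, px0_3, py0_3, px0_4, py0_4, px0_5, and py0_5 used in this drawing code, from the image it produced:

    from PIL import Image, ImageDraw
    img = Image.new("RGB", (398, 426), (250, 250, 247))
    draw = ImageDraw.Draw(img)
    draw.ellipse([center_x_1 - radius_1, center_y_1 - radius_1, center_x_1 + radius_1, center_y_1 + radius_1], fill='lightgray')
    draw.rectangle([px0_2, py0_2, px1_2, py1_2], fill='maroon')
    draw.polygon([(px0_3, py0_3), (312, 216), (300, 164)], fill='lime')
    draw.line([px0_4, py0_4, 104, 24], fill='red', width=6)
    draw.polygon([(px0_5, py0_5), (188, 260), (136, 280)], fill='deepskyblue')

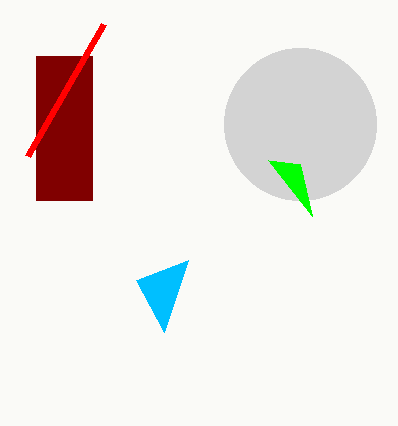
center_x_1 = 300
center_y_1 = 124
radius_1 = 76
px0_2 = 36
py0_2 = 56
px1_2 = 92
py1_2 = 200
px0_3 = 268
py0_3 = 160
px0_4 = 28
py0_4 = 156
px0_5 = 164
py0_5 = 332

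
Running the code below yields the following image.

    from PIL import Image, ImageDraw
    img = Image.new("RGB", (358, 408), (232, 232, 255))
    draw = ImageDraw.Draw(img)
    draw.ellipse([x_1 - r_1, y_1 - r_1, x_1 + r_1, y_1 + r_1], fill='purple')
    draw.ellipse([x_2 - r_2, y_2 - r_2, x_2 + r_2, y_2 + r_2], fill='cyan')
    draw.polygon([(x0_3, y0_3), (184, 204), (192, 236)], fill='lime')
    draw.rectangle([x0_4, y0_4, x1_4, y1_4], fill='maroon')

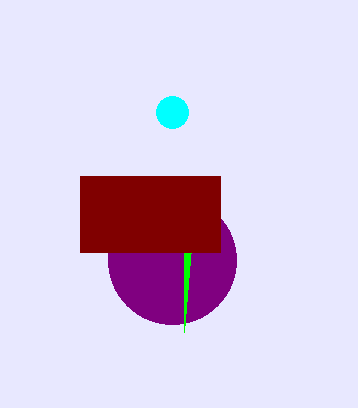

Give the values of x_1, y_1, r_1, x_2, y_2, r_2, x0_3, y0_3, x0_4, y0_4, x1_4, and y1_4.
x_1 = 172; y_1 = 260; r_1 = 64; x_2 = 172; y_2 = 112; r_2 = 16; x0_3 = 184; y0_3 = 332; x0_4 = 80; y0_4 = 176; x1_4 = 220; y1_4 = 252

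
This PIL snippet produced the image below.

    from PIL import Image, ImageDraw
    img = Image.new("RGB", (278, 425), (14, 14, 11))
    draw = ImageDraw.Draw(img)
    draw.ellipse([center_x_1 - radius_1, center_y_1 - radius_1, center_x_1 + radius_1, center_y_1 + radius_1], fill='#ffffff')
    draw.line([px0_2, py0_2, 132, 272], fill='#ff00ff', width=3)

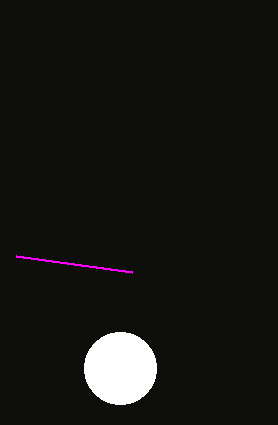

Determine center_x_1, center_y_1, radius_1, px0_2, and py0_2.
center_x_1 = 120
center_y_1 = 368
radius_1 = 36
px0_2 = 16
py0_2 = 256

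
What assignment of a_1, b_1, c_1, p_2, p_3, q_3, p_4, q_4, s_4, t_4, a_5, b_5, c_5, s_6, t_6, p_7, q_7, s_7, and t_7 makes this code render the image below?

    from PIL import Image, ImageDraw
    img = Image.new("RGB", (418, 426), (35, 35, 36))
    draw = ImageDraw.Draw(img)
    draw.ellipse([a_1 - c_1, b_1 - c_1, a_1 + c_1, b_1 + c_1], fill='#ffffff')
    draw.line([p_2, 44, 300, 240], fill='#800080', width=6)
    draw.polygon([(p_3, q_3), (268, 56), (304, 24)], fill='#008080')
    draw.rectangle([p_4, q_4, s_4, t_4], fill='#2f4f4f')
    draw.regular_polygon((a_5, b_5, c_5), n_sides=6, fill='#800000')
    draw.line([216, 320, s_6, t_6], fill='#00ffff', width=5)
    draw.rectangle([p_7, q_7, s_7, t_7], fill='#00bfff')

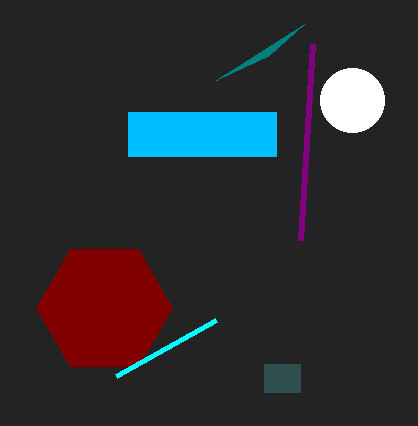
a_1 = 352, b_1 = 100, c_1 = 32, p_2 = 312, p_3 = 216, q_3 = 80, p_4 = 264, q_4 = 364, s_4 = 300, t_4 = 392, a_5 = 104, b_5 = 308, c_5 = 68, s_6 = 116, t_6 = 376, p_7 = 128, q_7 = 112, s_7 = 276, t_7 = 156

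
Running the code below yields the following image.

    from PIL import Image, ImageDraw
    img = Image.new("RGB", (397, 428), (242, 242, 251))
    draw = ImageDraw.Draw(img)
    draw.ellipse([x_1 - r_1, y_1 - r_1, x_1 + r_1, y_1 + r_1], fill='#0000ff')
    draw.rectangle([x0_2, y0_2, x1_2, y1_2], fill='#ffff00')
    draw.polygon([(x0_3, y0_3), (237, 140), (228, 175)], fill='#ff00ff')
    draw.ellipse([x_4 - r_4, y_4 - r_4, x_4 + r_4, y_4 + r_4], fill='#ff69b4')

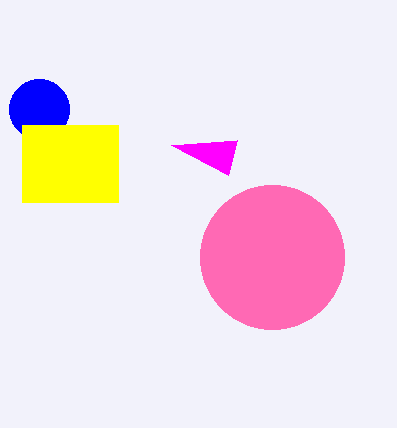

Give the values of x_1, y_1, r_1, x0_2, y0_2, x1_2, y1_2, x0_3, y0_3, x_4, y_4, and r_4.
x_1 = 39, y_1 = 109, r_1 = 30, x0_2 = 22, y0_2 = 125, x1_2 = 118, y1_2 = 202, x0_3 = 171, y0_3 = 145, x_4 = 272, y_4 = 257, r_4 = 72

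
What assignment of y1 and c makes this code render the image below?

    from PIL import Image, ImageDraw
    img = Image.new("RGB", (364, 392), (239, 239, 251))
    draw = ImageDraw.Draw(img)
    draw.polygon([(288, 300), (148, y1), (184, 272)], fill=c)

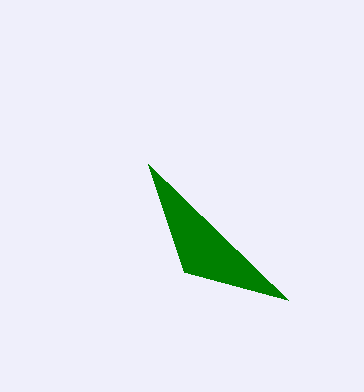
y1 = 164; c = 'green'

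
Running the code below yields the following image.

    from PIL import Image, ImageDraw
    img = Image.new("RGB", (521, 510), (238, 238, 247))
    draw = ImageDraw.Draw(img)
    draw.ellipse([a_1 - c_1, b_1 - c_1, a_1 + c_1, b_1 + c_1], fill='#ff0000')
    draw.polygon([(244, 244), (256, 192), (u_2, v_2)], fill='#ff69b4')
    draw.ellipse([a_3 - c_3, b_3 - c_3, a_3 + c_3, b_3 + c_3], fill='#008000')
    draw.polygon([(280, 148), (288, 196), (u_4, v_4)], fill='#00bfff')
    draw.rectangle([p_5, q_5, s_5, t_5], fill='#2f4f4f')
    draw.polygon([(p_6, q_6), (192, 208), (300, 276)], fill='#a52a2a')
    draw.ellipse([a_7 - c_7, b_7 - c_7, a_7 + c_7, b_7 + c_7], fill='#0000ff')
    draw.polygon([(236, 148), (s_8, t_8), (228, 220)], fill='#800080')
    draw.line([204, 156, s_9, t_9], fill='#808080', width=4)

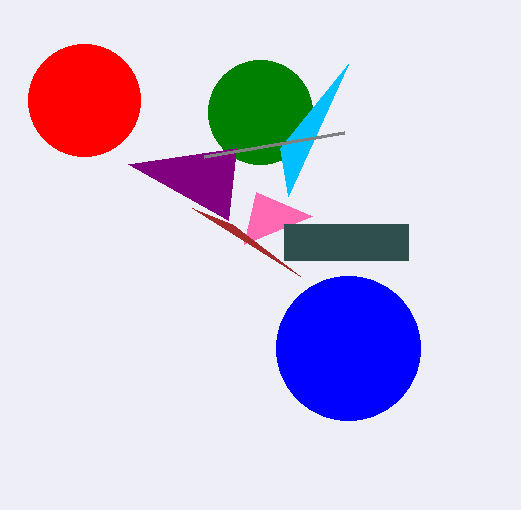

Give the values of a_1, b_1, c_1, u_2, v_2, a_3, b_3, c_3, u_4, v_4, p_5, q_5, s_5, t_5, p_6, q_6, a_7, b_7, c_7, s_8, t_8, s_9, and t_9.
a_1 = 84
b_1 = 100
c_1 = 56
u_2 = 312
v_2 = 216
a_3 = 260
b_3 = 112
c_3 = 52
u_4 = 348
v_4 = 64
p_5 = 284
q_5 = 224
s_5 = 408
t_5 = 260
p_6 = 232
q_6 = 224
a_7 = 348
b_7 = 348
c_7 = 72
s_8 = 128
t_8 = 164
s_9 = 344
t_9 = 132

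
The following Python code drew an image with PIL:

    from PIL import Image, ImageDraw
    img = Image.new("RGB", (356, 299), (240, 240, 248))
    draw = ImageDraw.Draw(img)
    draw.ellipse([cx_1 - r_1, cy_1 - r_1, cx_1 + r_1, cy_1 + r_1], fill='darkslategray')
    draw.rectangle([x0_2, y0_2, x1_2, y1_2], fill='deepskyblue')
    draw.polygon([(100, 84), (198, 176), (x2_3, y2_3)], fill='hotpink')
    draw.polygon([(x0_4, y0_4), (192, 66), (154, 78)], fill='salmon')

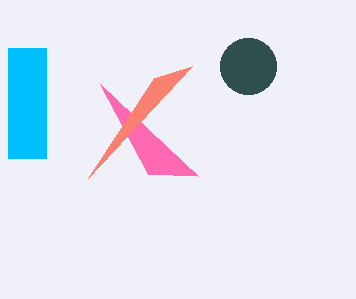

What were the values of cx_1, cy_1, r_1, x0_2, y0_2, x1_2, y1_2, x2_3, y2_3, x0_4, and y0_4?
cx_1 = 248; cy_1 = 66; r_1 = 28; x0_2 = 8; y0_2 = 48; x1_2 = 46; y1_2 = 158; x2_3 = 148; y2_3 = 174; x0_4 = 88; y0_4 = 178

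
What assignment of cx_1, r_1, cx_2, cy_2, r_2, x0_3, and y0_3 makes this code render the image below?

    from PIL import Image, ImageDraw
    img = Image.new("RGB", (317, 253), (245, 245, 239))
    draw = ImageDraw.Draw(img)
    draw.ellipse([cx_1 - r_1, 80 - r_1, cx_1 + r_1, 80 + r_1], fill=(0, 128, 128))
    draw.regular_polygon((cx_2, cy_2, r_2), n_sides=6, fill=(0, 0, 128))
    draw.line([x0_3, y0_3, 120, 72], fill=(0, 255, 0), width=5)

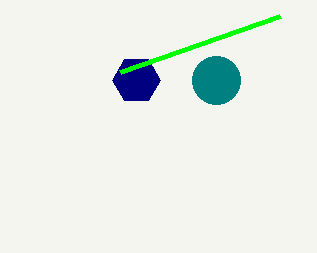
cx_1 = 216, r_1 = 24, cx_2 = 136, cy_2 = 80, r_2 = 24, x0_3 = 280, y0_3 = 16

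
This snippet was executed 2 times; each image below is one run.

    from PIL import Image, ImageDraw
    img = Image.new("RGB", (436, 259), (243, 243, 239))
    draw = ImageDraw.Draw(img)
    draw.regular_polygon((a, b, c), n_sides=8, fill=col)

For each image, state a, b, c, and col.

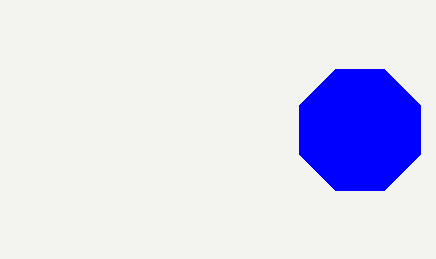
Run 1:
a = 360
b = 130
c = 65
col = 'blue'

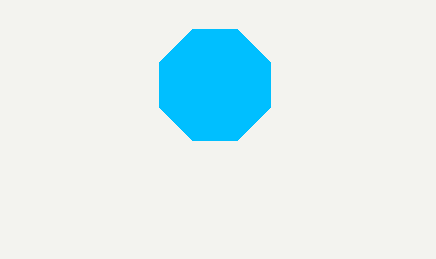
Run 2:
a = 215
b = 85
c = 60
col = 'deepskyblue'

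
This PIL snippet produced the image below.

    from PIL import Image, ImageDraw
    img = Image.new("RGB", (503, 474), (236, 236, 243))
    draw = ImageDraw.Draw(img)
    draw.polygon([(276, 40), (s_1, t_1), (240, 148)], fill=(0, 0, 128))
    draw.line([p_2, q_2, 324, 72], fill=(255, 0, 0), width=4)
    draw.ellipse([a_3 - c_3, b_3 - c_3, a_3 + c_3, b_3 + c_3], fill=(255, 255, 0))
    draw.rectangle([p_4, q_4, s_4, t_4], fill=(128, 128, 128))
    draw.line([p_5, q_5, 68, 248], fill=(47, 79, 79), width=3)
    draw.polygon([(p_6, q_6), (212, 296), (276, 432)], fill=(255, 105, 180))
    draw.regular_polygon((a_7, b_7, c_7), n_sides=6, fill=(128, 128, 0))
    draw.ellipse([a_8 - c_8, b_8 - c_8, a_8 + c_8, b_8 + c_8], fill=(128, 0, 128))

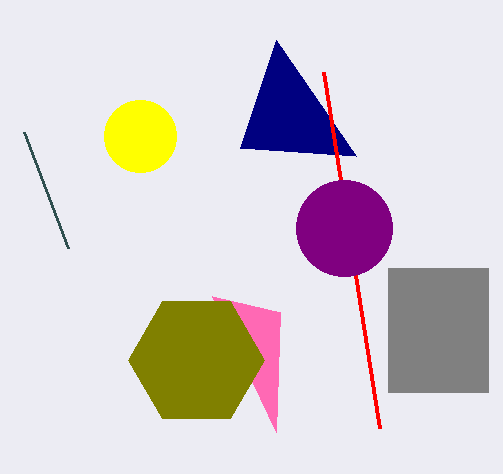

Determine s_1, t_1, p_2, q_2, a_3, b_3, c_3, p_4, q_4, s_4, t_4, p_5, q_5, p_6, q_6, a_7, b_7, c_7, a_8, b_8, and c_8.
s_1 = 356; t_1 = 156; p_2 = 380; q_2 = 428; a_3 = 140; b_3 = 136; c_3 = 36; p_4 = 388; q_4 = 268; s_4 = 488; t_4 = 392; p_5 = 24; q_5 = 132; p_6 = 280; q_6 = 312; a_7 = 196; b_7 = 360; c_7 = 68; a_8 = 344; b_8 = 228; c_8 = 48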